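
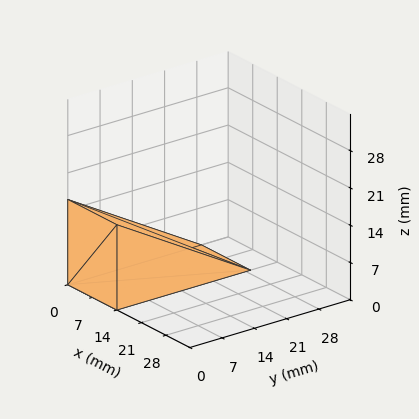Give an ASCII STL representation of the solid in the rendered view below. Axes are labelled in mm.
Reading the render: the shape is a wedge (ramp): 14 × 29 mm base, rising to 16 mm along the y=0 edge and sloping linearly to z=0 at y=29 (dimensions read to the nearest mm from the axis ticks). For the STL, each face is triangulated and given an outward normal.

solid part
  facet normal 0.0000 0.0000 -1.0000
    outer loop
      vertex 14.000 29.000 0.000
      vertex 14.000 0.000 0.000
      vertex 0.000 0.000 0.000
    endloop
  endfacet
  facet normal 0.0000 0.0000 -1.0000
    outer loop
      vertex 0.000 29.000 0.000
      vertex 14.000 29.000 0.000
      vertex 0.000 0.000 0.000
    endloop
  endfacet
  facet normal 0.0000 -1.0000 0.0000
    outer loop
      vertex 0.000 0.000 0.000
      vertex 14.000 0.000 0.000
      vertex 14.000 0.000 16.000
    endloop
  endfacet
  facet normal 0.0000 -1.0000 0.0000
    outer loop
      vertex 0.000 0.000 0.000
      vertex 14.000 0.000 16.000
      vertex 0.000 0.000 16.000
    endloop
  endfacet
  facet normal 0.0000 0.4831 0.8756
    outer loop
      vertex 0.000 0.000 16.000
      vertex 14.000 0.000 16.000
      vertex 14.000 29.000 0.000
    endloop
  endfacet
  facet normal 0.0000 0.4831 0.8756
    outer loop
      vertex 0.000 0.000 16.000
      vertex 14.000 29.000 0.000
      vertex 0.000 29.000 0.000
    endloop
  endfacet
  facet normal -1.0000 0.0000 0.0000
    outer loop
      vertex 0.000 0.000 16.000
      vertex 0.000 29.000 0.000
      vertex 0.000 0.000 0.000
    endloop
  endfacet
  facet normal 1.0000 0.0000 0.0000
    outer loop
      vertex 14.000 0.000 0.000
      vertex 14.000 29.000 0.000
      vertex 14.000 0.000 16.000
    endloop
  endfacet
endsolid part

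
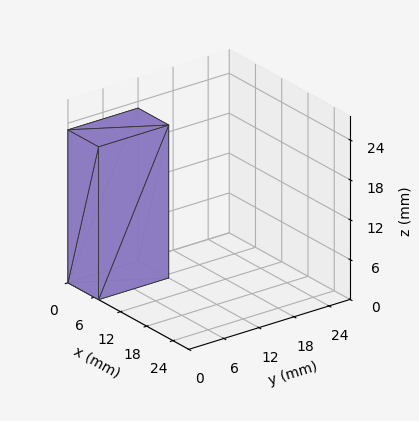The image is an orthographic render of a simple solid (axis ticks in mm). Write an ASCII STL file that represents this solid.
Reading the render: the shape is a rectangular box, roughly 7 × 12 mm footprint and 23 mm tall (dimensions read to the nearest mm from the axis ticks). For the STL, each face is triangulated and given an outward normal.

solid part
  facet normal 0.0000 0.0000 -1.0000
    outer loop
      vertex 7.000 12.000 0.000
      vertex 7.000 0.000 0.000
      vertex 0.000 0.000 0.000
    endloop
  endfacet
  facet normal 0.0000 0.0000 -1.0000
    outer loop
      vertex 0.000 12.000 0.000
      vertex 7.000 12.000 0.000
      vertex 0.000 0.000 0.000
    endloop
  endfacet
  facet normal 0.0000 0.0000 1.0000
    outer loop
      vertex 0.000 0.000 23.000
      vertex 7.000 0.000 23.000
      vertex 7.000 12.000 23.000
    endloop
  endfacet
  facet normal 0.0000 0.0000 1.0000
    outer loop
      vertex 0.000 0.000 23.000
      vertex 7.000 12.000 23.000
      vertex 0.000 12.000 23.000
    endloop
  endfacet
  facet normal 0.0000 -1.0000 0.0000
    outer loop
      vertex 0.000 0.000 0.000
      vertex 7.000 0.000 0.000
      vertex 7.000 0.000 23.000
    endloop
  endfacet
  facet normal 0.0000 -1.0000 0.0000
    outer loop
      vertex 0.000 0.000 0.000
      vertex 7.000 0.000 23.000
      vertex 0.000 0.000 23.000
    endloop
  endfacet
  facet normal 0.0000 1.0000 0.0000
    outer loop
      vertex 7.000 12.000 23.000
      vertex 7.000 12.000 0.000
      vertex 0.000 12.000 0.000
    endloop
  endfacet
  facet normal 0.0000 1.0000 0.0000
    outer loop
      vertex 0.000 12.000 23.000
      vertex 7.000 12.000 23.000
      vertex 0.000 12.000 0.000
    endloop
  endfacet
  facet normal -1.0000 0.0000 0.0000
    outer loop
      vertex 0.000 12.000 23.000
      vertex 0.000 12.000 0.000
      vertex 0.000 0.000 0.000
    endloop
  endfacet
  facet normal -1.0000 0.0000 0.0000
    outer loop
      vertex 0.000 0.000 23.000
      vertex 0.000 12.000 23.000
      vertex 0.000 0.000 0.000
    endloop
  endfacet
  facet normal 1.0000 0.0000 0.0000
    outer loop
      vertex 7.000 0.000 0.000
      vertex 7.000 12.000 0.000
      vertex 7.000 12.000 23.000
    endloop
  endfacet
  facet normal 1.0000 0.0000 0.0000
    outer loop
      vertex 7.000 0.000 0.000
      vertex 7.000 12.000 23.000
      vertex 7.000 0.000 23.000
    endloop
  endfacet
endsolid part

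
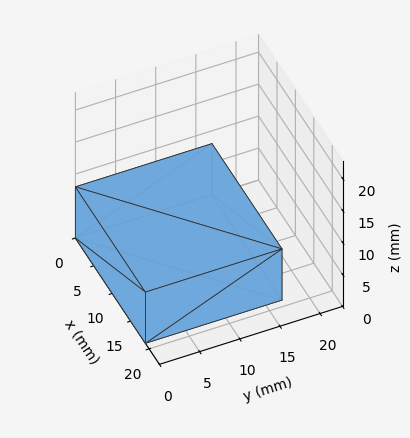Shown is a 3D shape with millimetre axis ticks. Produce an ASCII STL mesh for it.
Reading the render: the shape is a rectangular box, roughly 19 × 17 mm footprint and 8 mm tall (dimensions read to the nearest mm from the axis ticks). For the STL, each face is triangulated and given an outward normal.

solid part
  facet normal 0.0000 0.0000 -1.0000
    outer loop
      vertex 19.0 17.0 0.0
      vertex 19.0 0.0 0.0
      vertex 0.0 0.0 0.0
    endloop
  endfacet
  facet normal 0.0000 0.0000 -1.0000
    outer loop
      vertex 0.0 17.0 0.0
      vertex 19.0 17.0 0.0
      vertex 0.0 0.0 0.0
    endloop
  endfacet
  facet normal 0.0000 0.0000 1.0000
    outer loop
      vertex 0.0 0.0 8.0
      vertex 19.0 0.0 8.0
      vertex 19.0 17.0 8.0
    endloop
  endfacet
  facet normal 0.0000 0.0000 1.0000
    outer loop
      vertex 0.0 0.0 8.0
      vertex 19.0 17.0 8.0
      vertex 0.0 17.0 8.0
    endloop
  endfacet
  facet normal 0.0000 -1.0000 0.0000
    outer loop
      vertex 0.0 0.0 0.0
      vertex 19.0 0.0 0.0
      vertex 19.0 0.0 8.0
    endloop
  endfacet
  facet normal 0.0000 -1.0000 0.0000
    outer loop
      vertex 0.0 0.0 0.0
      vertex 19.0 0.0 8.0
      vertex 0.0 0.0 8.0
    endloop
  endfacet
  facet normal 0.0000 1.0000 0.0000
    outer loop
      vertex 19.0 17.0 8.0
      vertex 19.0 17.0 0.0
      vertex 0.0 17.0 0.0
    endloop
  endfacet
  facet normal 0.0000 1.0000 0.0000
    outer loop
      vertex 0.0 17.0 8.0
      vertex 19.0 17.0 8.0
      vertex 0.0 17.0 0.0
    endloop
  endfacet
  facet normal -1.0000 0.0000 0.0000
    outer loop
      vertex 0.0 17.0 8.0
      vertex 0.0 17.0 0.0
      vertex 0.0 0.0 0.0
    endloop
  endfacet
  facet normal -1.0000 0.0000 0.0000
    outer loop
      vertex 0.0 0.0 8.0
      vertex 0.0 17.0 8.0
      vertex 0.0 0.0 0.0
    endloop
  endfacet
  facet normal 1.0000 0.0000 0.0000
    outer loop
      vertex 19.0 0.0 0.0
      vertex 19.0 17.0 0.0
      vertex 19.0 17.0 8.0
    endloop
  endfacet
  facet normal 1.0000 0.0000 0.0000
    outer loop
      vertex 19.0 0.0 0.0
      vertex 19.0 17.0 8.0
      vertex 19.0 0.0 8.0
    endloop
  endfacet
endsolid part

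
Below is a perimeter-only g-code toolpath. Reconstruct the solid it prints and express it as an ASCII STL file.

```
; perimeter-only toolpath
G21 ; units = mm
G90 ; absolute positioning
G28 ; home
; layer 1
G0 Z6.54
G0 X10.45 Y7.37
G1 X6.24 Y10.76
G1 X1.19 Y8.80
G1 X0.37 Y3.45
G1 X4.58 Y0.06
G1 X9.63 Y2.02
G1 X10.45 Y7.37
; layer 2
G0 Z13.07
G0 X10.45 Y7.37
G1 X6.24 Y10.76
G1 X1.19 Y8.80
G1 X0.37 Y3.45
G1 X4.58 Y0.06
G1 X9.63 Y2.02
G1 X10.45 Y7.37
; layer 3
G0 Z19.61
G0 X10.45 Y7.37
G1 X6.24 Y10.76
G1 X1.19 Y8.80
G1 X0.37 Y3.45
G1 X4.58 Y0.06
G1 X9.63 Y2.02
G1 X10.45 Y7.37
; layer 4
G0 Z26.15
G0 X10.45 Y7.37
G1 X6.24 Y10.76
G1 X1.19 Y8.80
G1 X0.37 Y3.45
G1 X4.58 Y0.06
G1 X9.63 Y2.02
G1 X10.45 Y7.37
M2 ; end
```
solid part
  facet normal 0.0000 0.0000 -1.0000
    outer loop
      vertex 1.19 8.80 0.00
      vertex 6.24 10.76 0.00
      vertex 10.45 7.37 0.00
    endloop
  endfacet
  facet normal 0.0000 0.0000 -1.0000
    outer loop
      vertex 0.37 3.45 0.00
      vertex 1.19 8.80 0.00
      vertex 10.45 7.37 0.00
    endloop
  endfacet
  facet normal 0.0000 0.0000 -1.0000
    outer loop
      vertex 4.58 0.06 0.00
      vertex 0.37 3.45 0.00
      vertex 10.45 7.37 0.00
    endloop
  endfacet
  facet normal 0.0000 0.0000 -1.0000
    outer loop
      vertex 9.63 2.02 0.00
      vertex 4.58 0.06 0.00
      vertex 10.45 7.37 0.00
    endloop
  endfacet
  facet normal 0.0000 0.0000 1.0000
    outer loop
      vertex 10.45 7.37 26.15
      vertex 6.24 10.76 26.15
      vertex 1.19 8.80 26.15
    endloop
  endfacet
  facet normal 0.0000 0.0000 1.0000
    outer loop
      vertex 10.45 7.37 26.15
      vertex 1.19 8.80 26.15
      vertex 0.37 3.45 26.15
    endloop
  endfacet
  facet normal 0.0000 0.0000 1.0000
    outer loop
      vertex 10.45 7.37 26.15
      vertex 0.37 3.45 26.15
      vertex 4.58 0.06 26.15
    endloop
  endfacet
  facet normal 0.0000 0.0000 1.0000
    outer loop
      vertex 10.45 7.37 26.15
      vertex 4.58 0.06 26.15
      vertex 9.63 2.02 26.15
    endloop
  endfacet
  facet normal 0.6272 0.7789 0.0000
    outer loop
      vertex 10.45 7.37 0.00
      vertex 6.24 10.76 0.00
      vertex 6.24 10.76 26.15
    endloop
  endfacet
  facet normal 0.6272 0.7789 0.0000
    outer loop
      vertex 10.45 7.37 0.00
      vertex 6.24 10.76 26.15
      vertex 10.45 7.37 26.15
    endloop
  endfacet
  facet normal -0.3618 0.9322 0.0000
    outer loop
      vertex 6.24 10.76 0.00
      vertex 1.19 8.80 0.00
      vertex 1.19 8.80 26.15
    endloop
  endfacet
  facet normal -0.3618 0.9322 0.0000
    outer loop
      vertex 6.24 10.76 0.00
      vertex 1.19 8.80 26.15
      vertex 6.24 10.76 26.15
    endloop
  endfacet
  facet normal -0.9885 0.1515 0.0000
    outer loop
      vertex 1.19 8.80 0.00
      vertex 0.37 3.45 0.00
      vertex 0.37 3.45 26.15
    endloop
  endfacet
  facet normal -0.9885 0.1515 0.0000
    outer loop
      vertex 1.19 8.80 0.00
      vertex 0.37 3.45 26.15
      vertex 1.19 8.80 26.15
    endloop
  endfacet
  facet normal -0.6272 -0.7789 0.0000
    outer loop
      vertex 0.37 3.45 0.00
      vertex 4.58 0.06 0.00
      vertex 4.58 0.06 26.15
    endloop
  endfacet
  facet normal -0.6272 -0.7789 0.0000
    outer loop
      vertex 0.37 3.45 0.00
      vertex 4.58 0.06 26.15
      vertex 0.37 3.45 26.15
    endloop
  endfacet
  facet normal 0.3618 -0.9322 0.0000
    outer loop
      vertex 4.58 0.06 0.00
      vertex 9.63 2.02 0.00
      vertex 9.63 2.02 26.15
    endloop
  endfacet
  facet normal 0.3618 -0.9322 0.0000
    outer loop
      vertex 4.58 0.06 0.00
      vertex 9.63 2.02 26.15
      vertex 4.58 0.06 26.15
    endloop
  endfacet
  facet normal 0.9885 -0.1515 0.0000
    outer loop
      vertex 9.63 2.02 0.00
      vertex 10.45 7.37 0.00
      vertex 10.45 7.37 26.15
    endloop
  endfacet
  facet normal 0.9885 -0.1515 0.0000
    outer loop
      vertex 9.63 2.02 0.00
      vertex 10.45 7.37 26.15
      vertex 9.63 2.02 26.15
    endloop
  endfacet
endsolid part

The G0 Z moves step by Δz≈6.54 mm. Every layer's G1 loop is the same polygon, so the solid is a straight extrusion of it from z=0 to z≈26.1. Closing with flat bottom and top caps and triangulating gives 20 facets — a regular 6-sided prism (a cylinder approximated with 6 flat sides), circumscribed radius ≈ 5.41 mm, height ≈ 26.1 mm.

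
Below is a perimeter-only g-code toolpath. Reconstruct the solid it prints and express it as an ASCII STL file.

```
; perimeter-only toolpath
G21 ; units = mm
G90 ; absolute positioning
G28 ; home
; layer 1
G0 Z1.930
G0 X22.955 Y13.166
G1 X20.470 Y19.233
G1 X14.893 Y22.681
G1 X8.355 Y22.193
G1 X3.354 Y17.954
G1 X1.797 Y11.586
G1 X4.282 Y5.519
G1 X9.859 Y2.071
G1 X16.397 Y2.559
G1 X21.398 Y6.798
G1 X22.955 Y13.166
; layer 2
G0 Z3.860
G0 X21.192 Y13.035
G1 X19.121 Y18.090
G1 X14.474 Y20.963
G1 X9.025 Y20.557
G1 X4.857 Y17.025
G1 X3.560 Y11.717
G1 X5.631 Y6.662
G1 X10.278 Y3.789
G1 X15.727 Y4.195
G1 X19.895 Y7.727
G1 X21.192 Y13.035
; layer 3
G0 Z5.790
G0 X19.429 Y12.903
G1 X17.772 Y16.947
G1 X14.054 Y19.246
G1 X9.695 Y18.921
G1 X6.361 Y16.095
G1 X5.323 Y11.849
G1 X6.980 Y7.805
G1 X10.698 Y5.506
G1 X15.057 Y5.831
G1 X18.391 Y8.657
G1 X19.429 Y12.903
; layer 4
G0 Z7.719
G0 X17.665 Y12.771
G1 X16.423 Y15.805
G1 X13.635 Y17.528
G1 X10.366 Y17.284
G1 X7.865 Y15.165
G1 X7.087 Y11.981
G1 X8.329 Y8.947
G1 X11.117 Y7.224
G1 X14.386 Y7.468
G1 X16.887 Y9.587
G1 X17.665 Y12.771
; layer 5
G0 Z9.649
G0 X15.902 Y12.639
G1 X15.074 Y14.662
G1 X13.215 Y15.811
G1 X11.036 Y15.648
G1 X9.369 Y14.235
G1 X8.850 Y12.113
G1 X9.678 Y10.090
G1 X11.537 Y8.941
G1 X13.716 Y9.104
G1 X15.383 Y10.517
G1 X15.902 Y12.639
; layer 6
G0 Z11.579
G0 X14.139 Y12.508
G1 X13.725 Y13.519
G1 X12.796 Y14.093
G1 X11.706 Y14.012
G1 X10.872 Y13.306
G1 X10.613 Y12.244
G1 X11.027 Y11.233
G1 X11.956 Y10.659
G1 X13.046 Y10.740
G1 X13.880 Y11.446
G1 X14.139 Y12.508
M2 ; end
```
solid part
  facet normal 0.0000 0.0000 -1.0000
    outer loop
      vertex 15.313 24.398 0.000
      vertex 21.819 20.376 0.000
      vertex 24.718 13.298 0.000
    endloop
  endfacet
  facet normal 0.0000 0.0000 -1.0000
    outer loop
      vertex 7.685 23.829 0.000
      vertex 15.313 24.398 0.000
      vertex 24.718 13.298 0.000
    endloop
  endfacet
  facet normal 0.0000 0.0000 -1.0000
    outer loop
      vertex 1.850 18.884 0.000
      vertex 7.685 23.829 0.000
      vertex 24.718 13.298 0.000
    endloop
  endfacet
  facet normal 0.0000 0.0000 -1.0000
    outer loop
      vertex 0.034 11.454 0.000
      vertex 1.850 18.884 0.000
      vertex 24.718 13.298 0.000
    endloop
  endfacet
  facet normal 0.0000 0.0000 -1.0000
    outer loop
      vertex 2.933 4.376 0.000
      vertex 0.034 11.454 0.000
      vertex 24.718 13.298 0.000
    endloop
  endfacet
  facet normal 0.0000 0.0000 -1.0000
    outer loop
      vertex 9.439 0.354 0.000
      vertex 2.933 4.376 0.000
      vertex 24.718 13.298 0.000
    endloop
  endfacet
  facet normal 0.0000 0.0000 -1.0000
    outer loop
      vertex 17.067 0.923 0.000
      vertex 9.439 0.354 0.000
      vertex 24.718 13.298 0.000
    endloop
  endfacet
  facet normal 0.0000 0.0000 -1.0000
    outer loop
      vertex 22.902 5.868 0.000
      vertex 17.067 0.923 0.000
      vertex 24.718 13.298 0.000
    endloop
  endfacet
  facet normal 0.6977 0.2858 0.6569
    outer loop
      vertex 24.718 13.298 0.000
      vertex 21.819 20.376 0.000
      vertex 12.376 12.376 13.509
    endloop
  endfacet
  facet normal 0.3965 0.6413 0.6569
    outer loop
      vertex 21.819 20.376 0.000
      vertex 15.313 24.398 0.000
      vertex 12.376 12.376 13.509
    endloop
  endfacet
  facet normal -0.0561 0.7519 0.6569
    outer loop
      vertex 15.313 24.398 0.000
      vertex 7.685 23.829 0.000
      vertex 12.376 12.376 13.509
    endloop
  endfacet
  facet normal -0.4875 0.5752 0.6569
    outer loop
      vertex 7.685 23.829 0.000
      vertex 1.850 18.884 0.000
      vertex 12.376 12.376 13.509
    endloop
  endfacet
  facet normal -0.7324 0.1790 0.6569
    outer loop
      vertex 1.850 18.884 0.000
      vertex 0.034 11.454 0.000
      vertex 12.376 12.376 13.509
    endloop
  endfacet
  facet normal -0.6977 -0.2858 0.6569
    outer loop
      vertex 0.034 11.454 0.000
      vertex 2.933 4.376 0.000
      vertex 12.376 12.376 13.509
    endloop
  endfacet
  facet normal -0.3965 -0.6413 0.6569
    outer loop
      vertex 2.933 4.376 0.000
      vertex 9.439 0.354 0.000
      vertex 12.376 12.376 13.509
    endloop
  endfacet
  facet normal 0.0561 -0.7519 0.6569
    outer loop
      vertex 9.439 0.354 0.000
      vertex 17.067 0.923 0.000
      vertex 12.376 12.376 13.509
    endloop
  endfacet
  facet normal 0.4875 -0.5752 0.6569
    outer loop
      vertex 17.067 0.923 0.000
      vertex 22.902 5.868 0.000
      vertex 12.376 12.376 13.509
    endloop
  endfacet
  facet normal 0.7324 -0.1790 0.6569
    outer loop
      vertex 22.902 5.868 0.000
      vertex 24.718 13.298 0.000
      vertex 12.376 12.376 13.509
    endloop
  endfacet
endsolid part

The G0 Z moves step by Δz≈1.930 mm. The G1 loops shrink linearly with z, so the solid tapers from its base footprint up to z≈13.5. Closing with a flat bottom cap and the tapered top and triangulating gives 18 facets — a regular 10-sided pyramid, base circumscribed radius ≈ 12.4 mm, apex at z ≈ 13.5 mm.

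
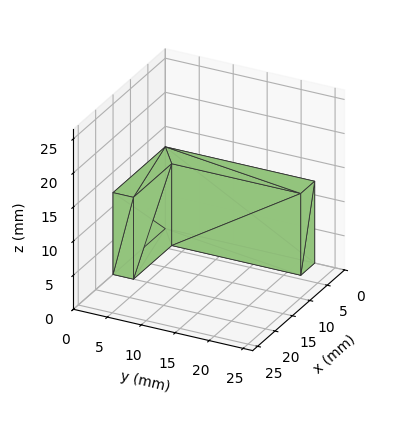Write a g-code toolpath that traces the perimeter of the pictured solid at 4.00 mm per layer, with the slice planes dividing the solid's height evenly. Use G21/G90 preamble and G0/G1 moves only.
Reading the render: the shape is an L-shaped prism: outer 15 × 22 mm, arm thicknesses ≈ 3 mm (horizontal) and 4 mm (vertical), extruded 12 mm in z (dimensions read to the nearest mm from the axis ticks). For the g-code, the solid's height is divided into equal slices at the stated Δz and each level perimeter traced with G1 moves after a G0 lift.

; perimeter-only toolpath
G21 ; units = mm
G90 ; absolute positioning
G28 ; home
; layer 1
G0 Z4.00
G0 X0.00 Y0.00
G1 X15.00 Y0.00
G1 X15.00 Y3.00
G1 X4.00 Y3.00
G1 X4.00 Y22.00
G1 X0.00 Y22.00
G1 X0.00 Y0.00
; layer 2
G0 Z8.00
G0 X0.00 Y0.00
G1 X15.00 Y0.00
G1 X15.00 Y3.00
G1 X4.00 Y3.00
G1 X4.00 Y22.00
G1 X0.00 Y22.00
G1 X0.00 Y0.00
; layer 3
G0 Z12.00
G0 X0.00 Y0.00
G1 X15.00 Y0.00
G1 X15.00 Y3.00
G1 X4.00 Y3.00
G1 X4.00 Y22.00
G1 X0.00 Y22.00
G1 X0.00 Y0.00
M2 ; end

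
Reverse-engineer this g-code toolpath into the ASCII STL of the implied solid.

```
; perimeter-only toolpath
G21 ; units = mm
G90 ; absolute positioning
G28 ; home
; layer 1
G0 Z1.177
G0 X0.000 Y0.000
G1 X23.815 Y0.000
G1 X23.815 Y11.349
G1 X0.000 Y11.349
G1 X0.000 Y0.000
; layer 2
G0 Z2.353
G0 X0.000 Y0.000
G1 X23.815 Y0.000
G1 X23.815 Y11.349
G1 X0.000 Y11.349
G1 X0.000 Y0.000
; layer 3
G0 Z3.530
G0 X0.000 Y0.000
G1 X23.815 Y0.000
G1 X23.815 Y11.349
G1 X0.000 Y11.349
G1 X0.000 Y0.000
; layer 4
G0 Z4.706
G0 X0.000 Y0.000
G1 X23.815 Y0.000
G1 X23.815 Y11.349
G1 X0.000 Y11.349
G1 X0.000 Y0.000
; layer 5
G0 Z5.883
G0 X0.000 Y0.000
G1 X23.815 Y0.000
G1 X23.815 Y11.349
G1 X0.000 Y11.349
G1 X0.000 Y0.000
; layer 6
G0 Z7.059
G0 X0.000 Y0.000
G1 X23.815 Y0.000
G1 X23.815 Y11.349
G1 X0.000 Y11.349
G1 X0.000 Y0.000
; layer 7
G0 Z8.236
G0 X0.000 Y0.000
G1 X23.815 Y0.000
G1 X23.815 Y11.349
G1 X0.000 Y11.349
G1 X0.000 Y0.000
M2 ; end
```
solid part
  facet normal 0.0000 0.0000 -1.0000
    outer loop
      vertex 23.815 11.349 0.000
      vertex 23.815 0.000 0.000
      vertex 0.000 0.000 0.000
    endloop
  endfacet
  facet normal 0.0000 0.0000 -1.0000
    outer loop
      vertex 0.000 11.349 0.000
      vertex 23.815 11.349 0.000
      vertex 0.000 0.000 0.000
    endloop
  endfacet
  facet normal 0.0000 0.0000 1.0000
    outer loop
      vertex 0.000 0.000 8.236
      vertex 23.815 0.000 8.236
      vertex 23.815 11.349 8.236
    endloop
  endfacet
  facet normal 0.0000 0.0000 1.0000
    outer loop
      vertex 0.000 0.000 8.236
      vertex 23.815 11.349 8.236
      vertex 0.000 11.349 8.236
    endloop
  endfacet
  facet normal 0.0000 -1.0000 0.0000
    outer loop
      vertex 0.000 0.000 0.000
      vertex 23.815 0.000 0.000
      vertex 23.815 0.000 8.236
    endloop
  endfacet
  facet normal 0.0000 -1.0000 0.0000
    outer loop
      vertex 0.000 0.000 0.000
      vertex 23.815 0.000 8.236
      vertex 0.000 0.000 8.236
    endloop
  endfacet
  facet normal 0.0000 1.0000 0.0000
    outer loop
      vertex 23.815 11.349 8.236
      vertex 23.815 11.349 0.000
      vertex 0.000 11.349 0.000
    endloop
  endfacet
  facet normal 0.0000 1.0000 0.0000
    outer loop
      vertex 0.000 11.349 8.236
      vertex 23.815 11.349 8.236
      vertex 0.000 11.349 0.000
    endloop
  endfacet
  facet normal -1.0000 0.0000 0.0000
    outer loop
      vertex 0.000 11.349 8.236
      vertex 0.000 11.349 0.000
      vertex 0.000 0.000 0.000
    endloop
  endfacet
  facet normal -1.0000 0.0000 0.0000
    outer loop
      vertex 0.000 0.000 8.236
      vertex 0.000 11.349 8.236
      vertex 0.000 0.000 0.000
    endloop
  endfacet
  facet normal 1.0000 0.0000 0.0000
    outer loop
      vertex 23.815 0.000 0.000
      vertex 23.815 11.349 0.000
      vertex 23.815 11.349 8.236
    endloop
  endfacet
  facet normal 1.0000 0.0000 0.0000
    outer loop
      vertex 23.815 0.000 0.000
      vertex 23.815 11.349 8.236
      vertex 23.815 0.000 8.236
    endloop
  endfacet
endsolid part

The G0 Z moves step by Δz≈1.177 mm. Every layer's G1 loop is the same polygon, so the solid is a straight extrusion of it from z=0 to z≈8.24. Closing with flat bottom and top caps and triangulating gives 12 facets — a rectangular box, roughly 23.8 × 11.3 mm footprint and 8.24 mm tall.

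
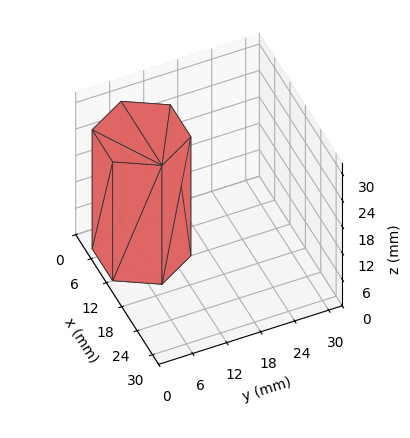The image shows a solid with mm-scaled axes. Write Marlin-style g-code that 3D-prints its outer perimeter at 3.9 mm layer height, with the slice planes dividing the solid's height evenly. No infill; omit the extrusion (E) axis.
Reading the render: the shape is a regular 6-sided prism (a cylinder approximated with 6 flat sides), circumscribed radius ≈ 8 mm, height ≈ 27 mm (dimensions read to the nearest mm from the axis ticks). For the g-code, the solid's height is divided into equal slices at the stated Δz and each level perimeter traced with G1 moves after a G0 lift.

; perimeter-only toolpath
G21 ; units = mm
G90 ; absolute positioning
G28 ; home
; layer 1
G0 Z3.9
G0 X16.0 Y8.0
G1 X12.0 Y14.9
G1 X4.0 Y14.9
G1 X0.0 Y8.0
G1 X4.0 Y1.1
G1 X12.0 Y1.1
G1 X16.0 Y8.0
; layer 2
G0 Z7.7
G0 X16.0 Y8.0
G1 X12.0 Y14.9
G1 X4.0 Y14.9
G1 X0.0 Y8.0
G1 X4.0 Y1.1
G1 X12.0 Y1.1
G1 X16.0 Y8.0
; layer 3
G0 Z11.6
G0 X16.0 Y8.0
G1 X12.0 Y14.9
G1 X4.0 Y14.9
G1 X0.0 Y8.0
G1 X4.0 Y1.1
G1 X12.0 Y1.1
G1 X16.0 Y8.0
; layer 4
G0 Z15.4
G0 X16.0 Y8.0
G1 X12.0 Y14.9
G1 X4.0 Y14.9
G1 X0.0 Y8.0
G1 X4.0 Y1.1
G1 X12.0 Y1.1
G1 X16.0 Y8.0
; layer 5
G0 Z19.3
G0 X16.0 Y8.0
G1 X12.0 Y14.9
G1 X4.0 Y14.9
G1 X0.0 Y8.0
G1 X4.0 Y1.1
G1 X12.0 Y1.1
G1 X16.0 Y8.0
; layer 6
G0 Z23.1
G0 X16.0 Y8.0
G1 X12.0 Y14.9
G1 X4.0 Y14.9
G1 X0.0 Y8.0
G1 X4.0 Y1.1
G1 X12.0 Y1.1
G1 X16.0 Y8.0
; layer 7
G0 Z27.0
G0 X16.0 Y8.0
G1 X12.0 Y14.9
G1 X4.0 Y14.9
G1 X0.0 Y8.0
G1 X4.0 Y1.1
G1 X12.0 Y1.1
G1 X16.0 Y8.0
M2 ; end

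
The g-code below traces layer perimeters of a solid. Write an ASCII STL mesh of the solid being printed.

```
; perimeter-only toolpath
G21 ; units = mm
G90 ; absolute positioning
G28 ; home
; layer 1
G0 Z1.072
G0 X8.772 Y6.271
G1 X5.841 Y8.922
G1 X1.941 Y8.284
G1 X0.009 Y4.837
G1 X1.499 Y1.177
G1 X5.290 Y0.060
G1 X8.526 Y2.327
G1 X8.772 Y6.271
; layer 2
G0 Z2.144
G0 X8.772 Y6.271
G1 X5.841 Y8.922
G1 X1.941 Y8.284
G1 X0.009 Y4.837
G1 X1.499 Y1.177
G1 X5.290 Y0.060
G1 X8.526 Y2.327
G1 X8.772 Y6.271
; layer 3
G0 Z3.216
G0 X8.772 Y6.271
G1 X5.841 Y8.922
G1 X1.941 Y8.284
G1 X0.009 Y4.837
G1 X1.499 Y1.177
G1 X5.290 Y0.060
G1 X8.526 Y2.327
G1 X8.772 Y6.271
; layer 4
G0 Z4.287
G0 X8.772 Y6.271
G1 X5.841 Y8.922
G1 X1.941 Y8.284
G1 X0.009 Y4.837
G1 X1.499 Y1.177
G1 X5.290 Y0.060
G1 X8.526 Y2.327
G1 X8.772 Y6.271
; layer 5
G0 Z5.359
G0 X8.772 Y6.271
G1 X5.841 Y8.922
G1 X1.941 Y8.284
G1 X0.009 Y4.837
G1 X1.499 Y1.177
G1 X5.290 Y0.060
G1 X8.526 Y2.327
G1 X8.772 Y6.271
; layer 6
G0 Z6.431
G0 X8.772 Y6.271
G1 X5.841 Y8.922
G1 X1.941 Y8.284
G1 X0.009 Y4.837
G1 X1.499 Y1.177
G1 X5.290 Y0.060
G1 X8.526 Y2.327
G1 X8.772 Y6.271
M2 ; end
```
solid part
  facet normal 0.0000 0.0000 -1.0000
    outer loop
      vertex 1.941 8.284 0.000
      vertex 5.841 8.922 0.000
      vertex 8.772 6.271 0.000
    endloop
  endfacet
  facet normal 0.0000 0.0000 -1.0000
    outer loop
      vertex 0.009 4.837 0.000
      vertex 1.941 8.284 0.000
      vertex 8.772 6.271 0.000
    endloop
  endfacet
  facet normal 0.0000 0.0000 -1.0000
    outer loop
      vertex 1.499 1.177 0.000
      vertex 0.009 4.837 0.000
      vertex 8.772 6.271 0.000
    endloop
  endfacet
  facet normal 0.0000 0.0000 -1.0000
    outer loop
      vertex 5.290 0.060 0.000
      vertex 1.499 1.177 0.000
      vertex 8.772 6.271 0.000
    endloop
  endfacet
  facet normal 0.0000 0.0000 -1.0000
    outer loop
      vertex 8.526 2.327 0.000
      vertex 5.290 0.060 0.000
      vertex 8.772 6.271 0.000
    endloop
  endfacet
  facet normal 0.0000 0.0000 1.0000
    outer loop
      vertex 8.772 6.271 6.431
      vertex 5.841 8.922 6.431
      vertex 1.941 8.284 6.431
    endloop
  endfacet
  facet normal 0.0000 0.0000 1.0000
    outer loop
      vertex 8.772 6.271 6.431
      vertex 1.941 8.284 6.431
      vertex 0.009 4.837 6.431
    endloop
  endfacet
  facet normal 0.0000 0.0000 1.0000
    outer loop
      vertex 8.772 6.271 6.431
      vertex 0.009 4.837 6.431
      vertex 1.499 1.177 6.431
    endloop
  endfacet
  facet normal 0.0000 0.0000 1.0000
    outer loop
      vertex 8.772 6.271 6.431
      vertex 1.499 1.177 6.431
      vertex 5.290 0.060 6.431
    endloop
  endfacet
  facet normal 0.0000 0.0000 1.0000
    outer loop
      vertex 8.772 6.271 6.431
      vertex 5.290 0.060 6.431
      vertex 8.526 2.327 6.431
    endloop
  endfacet
  facet normal 0.6708 0.7416 0.0000
    outer loop
      vertex 8.772 6.271 0.000
      vertex 5.841 8.922 0.000
      vertex 5.841 8.922 6.431
    endloop
  endfacet
  facet normal 0.6708 0.7416 0.0000
    outer loop
      vertex 8.772 6.271 0.000
      vertex 5.841 8.922 6.431
      vertex 8.772 6.271 6.431
    endloop
  endfacet
  facet normal -0.1614 0.9869 0.0000
    outer loop
      vertex 5.841 8.922 0.000
      vertex 1.941 8.284 0.000
      vertex 1.941 8.284 6.431
    endloop
  endfacet
  facet normal -0.1614 0.9869 0.0000
    outer loop
      vertex 5.841 8.922 0.000
      vertex 1.941 8.284 6.431
      vertex 5.841 8.922 6.431
    endloop
  endfacet
  facet normal -0.8723 0.4889 0.0000
    outer loop
      vertex 1.941 8.284 0.000
      vertex 0.009 4.837 0.000
      vertex 0.009 4.837 6.431
    endloop
  endfacet
  facet normal -0.8723 0.4889 0.0000
    outer loop
      vertex 1.941 8.284 0.000
      vertex 0.009 4.837 6.431
      vertex 1.941 8.284 6.431
    endloop
  endfacet
  facet normal -0.9262 -0.3771 0.0000
    outer loop
      vertex 0.009 4.837 0.000
      vertex 1.499 1.177 0.000
      vertex 1.499 1.177 6.431
    endloop
  endfacet
  facet normal -0.9262 -0.3771 0.0000
    outer loop
      vertex 0.009 4.837 0.000
      vertex 1.499 1.177 6.431
      vertex 0.009 4.837 6.431
    endloop
  endfacet
  facet normal -0.2826 -0.9592 0.0000
    outer loop
      vertex 1.499 1.177 0.000
      vertex 5.290 0.060 0.000
      vertex 5.290 0.060 6.431
    endloop
  endfacet
  facet normal -0.2826 -0.9592 0.0000
    outer loop
      vertex 1.499 1.177 0.000
      vertex 5.290 0.060 6.431
      vertex 1.499 1.177 6.431
    endloop
  endfacet
  facet normal 0.5738 -0.8190 0.0000
    outer loop
      vertex 5.290 0.060 0.000
      vertex 8.526 2.327 0.000
      vertex 8.526 2.327 6.431
    endloop
  endfacet
  facet normal 0.5738 -0.8190 0.0000
    outer loop
      vertex 5.290 0.060 0.000
      vertex 8.526 2.327 6.431
      vertex 5.290 0.060 6.431
    endloop
  endfacet
  facet normal 0.9981 -0.0623 0.0000
    outer loop
      vertex 8.526 2.327 0.000
      vertex 8.772 6.271 0.000
      vertex 8.772 6.271 6.431
    endloop
  endfacet
  facet normal 0.9981 -0.0623 0.0000
    outer loop
      vertex 8.526 2.327 0.000
      vertex 8.772 6.271 6.431
      vertex 8.526 2.327 6.431
    endloop
  endfacet
endsolid part

The G0 Z moves step by Δz≈1.072 mm. Every layer's G1 loop is the same polygon, so the solid is a straight extrusion of it from z=0 to z≈6.43. Closing with flat bottom and top caps and triangulating gives 24 facets — a regular 7-sided prism (a cylinder approximated with 7 flat sides), circumscribed radius ≈ 4.55 mm, height ≈ 6.43 mm.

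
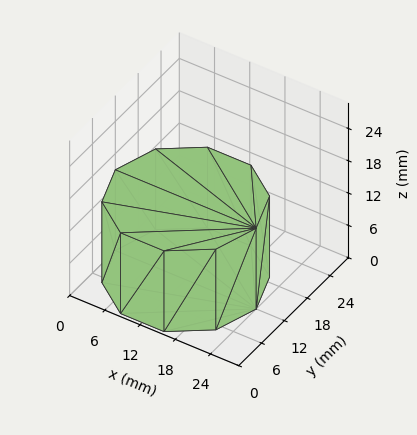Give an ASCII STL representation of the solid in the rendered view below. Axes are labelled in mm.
Reading the render: the shape is a regular 10-sided prism (a cylinder approximated with 10 flat sides), circumscribed radius ≈ 12 mm, height ≈ 15 mm (dimensions read to the nearest mm from the axis ticks). For the STL, each face is triangulated and given an outward normal.

solid part
  facet normal 0.0000 0.0000 -1.0000
    outer loop
      vertex 15.708 23.413 0.000
      vertex 21.708 19.053 0.000
      vertex 24.000 12.000 0.000
    endloop
  endfacet
  facet normal 0.0000 0.0000 -1.0000
    outer loop
      vertex 8.292 23.413 0.000
      vertex 15.708 23.413 0.000
      vertex 24.000 12.000 0.000
    endloop
  endfacet
  facet normal 0.0000 0.0000 -1.0000
    outer loop
      vertex 2.292 19.053 0.000
      vertex 8.292 23.413 0.000
      vertex 24.000 12.000 0.000
    endloop
  endfacet
  facet normal 0.0000 0.0000 -1.0000
    outer loop
      vertex 0.000 12.000 0.000
      vertex 2.292 19.053 0.000
      vertex 24.000 12.000 0.000
    endloop
  endfacet
  facet normal 0.0000 0.0000 -1.0000
    outer loop
      vertex 2.292 4.947 0.000
      vertex 0.000 12.000 0.000
      vertex 24.000 12.000 0.000
    endloop
  endfacet
  facet normal 0.0000 0.0000 -1.0000
    outer loop
      vertex 8.292 0.587 0.000
      vertex 2.292 4.947 0.000
      vertex 24.000 12.000 0.000
    endloop
  endfacet
  facet normal 0.0000 0.0000 -1.0000
    outer loop
      vertex 15.708 0.587 0.000
      vertex 8.292 0.587 0.000
      vertex 24.000 12.000 0.000
    endloop
  endfacet
  facet normal 0.0000 0.0000 -1.0000
    outer loop
      vertex 21.708 4.947 0.000
      vertex 15.708 0.587 0.000
      vertex 24.000 12.000 0.000
    endloop
  endfacet
  facet normal 0.0000 0.0000 1.0000
    outer loop
      vertex 24.000 12.000 15.000
      vertex 21.708 19.053 15.000
      vertex 15.708 23.413 15.000
    endloop
  endfacet
  facet normal 0.0000 0.0000 1.0000
    outer loop
      vertex 24.000 12.000 15.000
      vertex 15.708 23.413 15.000
      vertex 8.292 23.413 15.000
    endloop
  endfacet
  facet normal 0.0000 0.0000 1.0000
    outer loop
      vertex 24.000 12.000 15.000
      vertex 8.292 23.413 15.000
      vertex 2.292 19.053 15.000
    endloop
  endfacet
  facet normal 0.0000 0.0000 1.0000
    outer loop
      vertex 24.000 12.000 15.000
      vertex 2.292 19.053 15.000
      vertex 0.000 12.000 15.000
    endloop
  endfacet
  facet normal 0.0000 0.0000 1.0000
    outer loop
      vertex 24.000 12.000 15.000
      vertex 0.000 12.000 15.000
      vertex 2.292 4.947 15.000
    endloop
  endfacet
  facet normal 0.0000 0.0000 1.0000
    outer loop
      vertex 24.000 12.000 15.000
      vertex 2.292 4.947 15.000
      vertex 8.292 0.587 15.000
    endloop
  endfacet
  facet normal 0.0000 0.0000 1.0000
    outer loop
      vertex 24.000 12.000 15.000
      vertex 8.292 0.587 15.000
      vertex 15.708 0.587 15.000
    endloop
  endfacet
  facet normal 0.0000 0.0000 1.0000
    outer loop
      vertex 24.000 12.000 15.000
      vertex 15.708 0.587 15.000
      vertex 21.708 4.947 15.000
    endloop
  endfacet
  facet normal 0.9510 0.3091 0.0000
    outer loop
      vertex 24.000 12.000 0.000
      vertex 21.708 19.053 0.000
      vertex 21.708 19.053 15.000
    endloop
  endfacet
  facet normal 0.9510 0.3091 0.0000
    outer loop
      vertex 24.000 12.000 0.000
      vertex 21.708 19.053 15.000
      vertex 24.000 12.000 15.000
    endloop
  endfacet
  facet normal 0.5879 0.8090 0.0000
    outer loop
      vertex 21.708 19.053 0.000
      vertex 15.708 23.413 0.000
      vertex 15.708 23.413 15.000
    endloop
  endfacet
  facet normal 0.5879 0.8090 0.0000
    outer loop
      vertex 21.708 19.053 0.000
      vertex 15.708 23.413 15.000
      vertex 21.708 19.053 15.000
    endloop
  endfacet
  facet normal 0.0000 1.0000 0.0000
    outer loop
      vertex 15.708 23.413 0.000
      vertex 8.292 23.413 0.000
      vertex 8.292 23.413 15.000
    endloop
  endfacet
  facet normal 0.0000 1.0000 0.0000
    outer loop
      vertex 15.708 23.413 0.000
      vertex 8.292 23.413 15.000
      vertex 15.708 23.413 15.000
    endloop
  endfacet
  facet normal -0.5879 0.8090 0.0000
    outer loop
      vertex 8.292 23.413 0.000
      vertex 2.292 19.053 0.000
      vertex 2.292 19.053 15.000
    endloop
  endfacet
  facet normal -0.5879 0.8090 0.0000
    outer loop
      vertex 8.292 23.413 0.000
      vertex 2.292 19.053 15.000
      vertex 8.292 23.413 15.000
    endloop
  endfacet
  facet normal -0.9510 0.3091 0.0000
    outer loop
      vertex 2.292 19.053 0.000
      vertex 0.000 12.000 0.000
      vertex 0.000 12.000 15.000
    endloop
  endfacet
  facet normal -0.9510 0.3091 0.0000
    outer loop
      vertex 2.292 19.053 0.000
      vertex 0.000 12.000 15.000
      vertex 2.292 19.053 15.000
    endloop
  endfacet
  facet normal -0.9510 -0.3091 0.0000
    outer loop
      vertex 0.000 12.000 0.000
      vertex 2.292 4.947 0.000
      vertex 2.292 4.947 15.000
    endloop
  endfacet
  facet normal -0.9510 -0.3091 0.0000
    outer loop
      vertex 0.000 12.000 0.000
      vertex 2.292 4.947 15.000
      vertex 0.000 12.000 15.000
    endloop
  endfacet
  facet normal -0.5879 -0.8090 0.0000
    outer loop
      vertex 2.292 4.947 0.000
      vertex 8.292 0.587 0.000
      vertex 8.292 0.587 15.000
    endloop
  endfacet
  facet normal -0.5879 -0.8090 0.0000
    outer loop
      vertex 2.292 4.947 0.000
      vertex 8.292 0.587 15.000
      vertex 2.292 4.947 15.000
    endloop
  endfacet
  facet normal 0.0000 -1.0000 0.0000
    outer loop
      vertex 8.292 0.587 0.000
      vertex 15.708 0.587 0.000
      vertex 15.708 0.587 15.000
    endloop
  endfacet
  facet normal 0.0000 -1.0000 0.0000
    outer loop
      vertex 8.292 0.587 0.000
      vertex 15.708 0.587 15.000
      vertex 8.292 0.587 15.000
    endloop
  endfacet
  facet normal 0.5879 -0.8090 0.0000
    outer loop
      vertex 15.708 0.587 0.000
      vertex 21.708 4.947 0.000
      vertex 21.708 4.947 15.000
    endloop
  endfacet
  facet normal 0.5879 -0.8090 0.0000
    outer loop
      vertex 15.708 0.587 0.000
      vertex 21.708 4.947 15.000
      vertex 15.708 0.587 15.000
    endloop
  endfacet
  facet normal 0.9510 -0.3091 0.0000
    outer loop
      vertex 21.708 4.947 0.000
      vertex 24.000 12.000 0.000
      vertex 24.000 12.000 15.000
    endloop
  endfacet
  facet normal 0.9510 -0.3091 0.0000
    outer loop
      vertex 21.708 4.947 0.000
      vertex 24.000 12.000 15.000
      vertex 21.708 4.947 15.000
    endloop
  endfacet
endsolid part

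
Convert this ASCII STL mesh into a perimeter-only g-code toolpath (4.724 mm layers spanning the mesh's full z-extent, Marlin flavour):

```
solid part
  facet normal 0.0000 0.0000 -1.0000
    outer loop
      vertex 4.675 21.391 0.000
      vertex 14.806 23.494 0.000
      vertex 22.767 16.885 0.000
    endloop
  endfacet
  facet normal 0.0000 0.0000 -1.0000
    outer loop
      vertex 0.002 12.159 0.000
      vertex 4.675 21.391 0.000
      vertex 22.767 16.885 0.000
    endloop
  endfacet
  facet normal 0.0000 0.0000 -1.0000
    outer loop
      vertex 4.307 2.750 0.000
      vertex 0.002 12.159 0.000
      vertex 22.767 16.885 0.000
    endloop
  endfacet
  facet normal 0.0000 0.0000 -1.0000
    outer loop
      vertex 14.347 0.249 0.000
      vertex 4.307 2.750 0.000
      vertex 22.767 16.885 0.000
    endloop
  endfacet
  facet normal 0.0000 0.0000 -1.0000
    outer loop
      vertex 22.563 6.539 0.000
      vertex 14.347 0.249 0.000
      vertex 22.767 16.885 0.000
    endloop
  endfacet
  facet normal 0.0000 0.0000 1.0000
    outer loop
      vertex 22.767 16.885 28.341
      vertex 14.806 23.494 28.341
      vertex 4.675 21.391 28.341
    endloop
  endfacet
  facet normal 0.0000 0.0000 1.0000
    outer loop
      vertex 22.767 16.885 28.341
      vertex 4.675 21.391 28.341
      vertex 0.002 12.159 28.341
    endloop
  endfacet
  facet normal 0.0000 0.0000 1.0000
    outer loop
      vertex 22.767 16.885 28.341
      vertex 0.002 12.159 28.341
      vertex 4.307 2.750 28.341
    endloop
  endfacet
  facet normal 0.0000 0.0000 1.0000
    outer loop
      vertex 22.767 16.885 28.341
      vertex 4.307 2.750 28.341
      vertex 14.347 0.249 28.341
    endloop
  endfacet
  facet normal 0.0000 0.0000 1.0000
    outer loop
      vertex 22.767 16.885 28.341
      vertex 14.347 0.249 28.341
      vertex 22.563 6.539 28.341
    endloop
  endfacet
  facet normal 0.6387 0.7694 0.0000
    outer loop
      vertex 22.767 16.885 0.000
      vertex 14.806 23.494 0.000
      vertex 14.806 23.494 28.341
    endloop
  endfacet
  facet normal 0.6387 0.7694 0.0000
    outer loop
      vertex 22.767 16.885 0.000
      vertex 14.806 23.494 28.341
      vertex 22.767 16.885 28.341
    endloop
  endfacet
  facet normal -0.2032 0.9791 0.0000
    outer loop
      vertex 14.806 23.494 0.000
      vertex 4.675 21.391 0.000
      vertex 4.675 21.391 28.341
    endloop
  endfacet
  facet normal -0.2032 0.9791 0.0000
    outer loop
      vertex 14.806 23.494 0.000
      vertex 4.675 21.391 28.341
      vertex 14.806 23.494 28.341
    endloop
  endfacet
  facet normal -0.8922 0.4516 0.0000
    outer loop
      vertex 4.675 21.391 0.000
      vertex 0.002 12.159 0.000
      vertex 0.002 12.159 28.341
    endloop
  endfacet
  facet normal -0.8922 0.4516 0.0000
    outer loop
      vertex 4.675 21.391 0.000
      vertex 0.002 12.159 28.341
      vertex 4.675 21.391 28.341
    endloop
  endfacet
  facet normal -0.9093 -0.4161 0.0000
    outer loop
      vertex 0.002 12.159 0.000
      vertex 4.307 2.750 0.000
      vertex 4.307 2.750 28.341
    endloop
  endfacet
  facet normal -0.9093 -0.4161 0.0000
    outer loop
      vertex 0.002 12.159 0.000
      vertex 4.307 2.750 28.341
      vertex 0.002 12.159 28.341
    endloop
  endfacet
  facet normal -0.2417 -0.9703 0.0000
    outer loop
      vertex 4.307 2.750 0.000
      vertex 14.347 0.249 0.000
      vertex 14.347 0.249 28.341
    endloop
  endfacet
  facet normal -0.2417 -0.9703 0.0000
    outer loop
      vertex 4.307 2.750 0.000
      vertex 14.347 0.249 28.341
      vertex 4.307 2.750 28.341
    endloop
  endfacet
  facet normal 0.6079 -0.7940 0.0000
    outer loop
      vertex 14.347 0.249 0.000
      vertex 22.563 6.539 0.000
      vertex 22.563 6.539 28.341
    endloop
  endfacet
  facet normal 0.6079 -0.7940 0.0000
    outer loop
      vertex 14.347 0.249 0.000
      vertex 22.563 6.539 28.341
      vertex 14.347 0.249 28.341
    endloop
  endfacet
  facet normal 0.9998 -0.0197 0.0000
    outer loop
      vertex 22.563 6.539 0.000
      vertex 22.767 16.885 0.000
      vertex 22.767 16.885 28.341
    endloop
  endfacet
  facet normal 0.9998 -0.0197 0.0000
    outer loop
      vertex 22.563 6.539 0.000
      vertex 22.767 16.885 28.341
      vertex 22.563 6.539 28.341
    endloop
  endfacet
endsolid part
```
; perimeter-only toolpath
G21 ; units = mm
G90 ; absolute positioning
G28 ; home
; layer 1
G0 Z4.724
G0 X22.767 Y16.885
G1 X14.806 Y23.494
G1 X4.675 Y21.391
G1 X0.002 Y12.159
G1 X4.307 Y2.750
G1 X14.347 Y0.249
G1 X22.563 Y6.539
G1 X22.767 Y16.885
; layer 2
G0 Z9.447
G0 X22.767 Y16.885
G1 X14.806 Y23.494
G1 X4.675 Y21.391
G1 X0.002 Y12.159
G1 X4.307 Y2.750
G1 X14.347 Y0.249
G1 X22.563 Y6.539
G1 X22.767 Y16.885
; layer 3
G0 Z14.171
G0 X22.767 Y16.885
G1 X14.806 Y23.494
G1 X4.675 Y21.391
G1 X0.002 Y12.159
G1 X4.307 Y2.750
G1 X14.347 Y0.249
G1 X22.563 Y6.539
G1 X22.767 Y16.885
; layer 4
G0 Z18.894
G0 X22.767 Y16.885
G1 X14.806 Y23.494
G1 X4.675 Y21.391
G1 X0.002 Y12.159
G1 X4.307 Y2.750
G1 X14.347 Y0.249
G1 X22.563 Y6.539
G1 X22.767 Y16.885
; layer 5
G0 Z23.618
G0 X22.767 Y16.885
G1 X14.806 Y23.494
G1 X4.675 Y21.391
G1 X0.002 Y12.159
G1 X4.307 Y2.750
G1 X14.347 Y0.249
G1 X22.563 Y6.539
G1 X22.767 Y16.885
; layer 6
G0 Z28.341
G0 X22.767 Y16.885
G1 X14.806 Y23.494
G1 X4.675 Y21.391
G1 X0.002 Y12.159
G1 X4.307 Y2.750
G1 X14.347 Y0.249
G1 X22.563 Y6.539
G1 X22.767 Y16.885
M2 ; end

The solid is a regular 7-sided prism (a cylinder approximated with 7 flat sides), circumscribed radius ≈ 11.9 mm, height ≈ 28.3 mm. Slicing at Δz = 4.724 mm — 6 equal slices spanning the solid's height, so layer i sits at z = i·h/6 — gives 6 non-empty perimeters. Each is a 7-segment closed polygon; G0 lifts to the layer z and rapids to the start vertex, then G1 traces the edges.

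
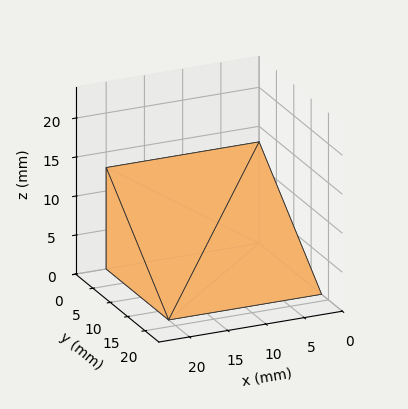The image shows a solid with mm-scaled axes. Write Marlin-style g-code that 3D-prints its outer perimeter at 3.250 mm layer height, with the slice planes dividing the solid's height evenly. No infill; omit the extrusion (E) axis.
Reading the render: the shape is a wedge (ramp): 20 × 18 mm base, rising to 13 mm along the y=0 edge and sloping linearly to z=0 at y=18 (dimensions read to the nearest mm from the axis ticks). For the g-code, the solid's height is divided into equal slices at the stated Δz and each level perimeter traced with G1 moves after a G0 lift.

; perimeter-only toolpath
G21 ; units = mm
G90 ; absolute positioning
G28 ; home
; layer 1
G0 Z3.250
G0 X0.000 Y0.000
G1 X20.000 Y0.000
G1 X20.000 Y13.500
G1 X0.000 Y13.500
G1 X0.000 Y0.000
; layer 2
G0 Z6.500
G0 X0.000 Y0.000
G1 X20.000 Y0.000
G1 X20.000 Y9.000
G1 X0.000 Y9.000
G1 X0.000 Y0.000
; layer 3
G0 Z9.750
G0 X0.000 Y0.000
G1 X20.000 Y0.000
G1 X20.000 Y4.500
G1 X0.000 Y4.500
G1 X0.000 Y0.000
M2 ; end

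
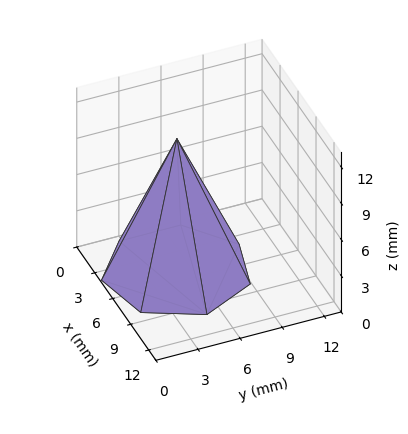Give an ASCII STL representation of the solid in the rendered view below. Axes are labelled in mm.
Reading the render: the shape is a regular 7-sided pyramid, base circumscribed radius ≈ 5 mm, apex at z ≈ 11 mm (dimensions read to the nearest mm from the axis ticks). For the STL, each face is triangulated and given an outward normal.

solid part
  facet normal 0.0000 0.0000 -1.0000
    outer loop
      vertex 3.9 9.9 0.0
      vertex 8.1 8.9 0.0
      vertex 10.0 5.0 0.0
    endloop
  endfacet
  facet normal 0.0000 0.0000 -1.0000
    outer loop
      vertex 0.5 7.2 0.0
      vertex 3.9 9.9 0.0
      vertex 10.0 5.0 0.0
    endloop
  endfacet
  facet normal 0.0000 0.0000 -1.0000
    outer loop
      vertex 0.5 2.8 0.0
      vertex 0.5 7.2 0.0
      vertex 10.0 5.0 0.0
    endloop
  endfacet
  facet normal 0.0000 0.0000 -1.0000
    outer loop
      vertex 3.9 0.1 0.0
      vertex 0.5 2.8 0.0
      vertex 10.0 5.0 0.0
    endloop
  endfacet
  facet normal 0.0000 0.0000 -1.0000
    outer loop
      vertex 8.1 1.1 0.0
      vertex 3.9 0.1 0.0
      vertex 10.0 5.0 0.0
    endloop
  endfacet
  facet normal 0.8322 0.4054 0.3783
    outer loop
      vertex 10.0 5.0 0.0
      vertex 8.1 8.9 0.0
      vertex 5.0 5.0 11.0
    endloop
  endfacet
  facet normal 0.2143 0.9000 0.3795
    outer loop
      vertex 8.1 8.9 0.0
      vertex 3.9 9.9 0.0
      vertex 5.0 5.0 11.0
    endloop
  endfacet
  facet normal -0.5752 0.7243 0.3802
    outer loop
      vertex 3.9 9.9 0.0
      vertex 0.5 7.2 0.0
      vertex 5.0 5.0 11.0
    endloop
  endfacet
  facet normal -0.9255 0.0000 0.3786
    outer loop
      vertex 0.5 7.2 0.0
      vertex 0.5 2.8 0.0
      vertex 5.0 5.0 11.0
    endloop
  endfacet
  facet normal -0.5752 -0.7243 0.3802
    outer loop
      vertex 0.5 2.8 0.0
      vertex 3.9 0.1 0.0
      vertex 5.0 5.0 11.0
    endloop
  endfacet
  facet normal 0.2143 -0.9000 0.3795
    outer loop
      vertex 3.9 0.1 0.0
      vertex 8.1 1.1 0.0
      vertex 5.0 5.0 11.0
    endloop
  endfacet
  facet normal 0.8322 -0.4054 0.3783
    outer loop
      vertex 8.1 1.1 0.0
      vertex 10.0 5.0 0.0
      vertex 5.0 5.0 11.0
    endloop
  endfacet
endsolid part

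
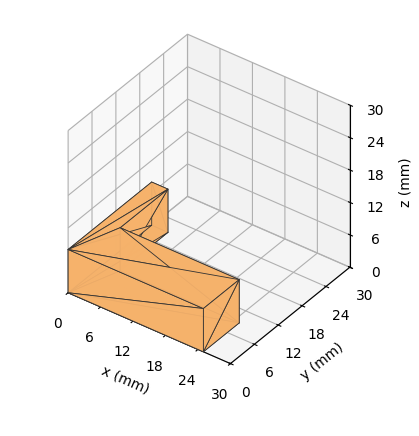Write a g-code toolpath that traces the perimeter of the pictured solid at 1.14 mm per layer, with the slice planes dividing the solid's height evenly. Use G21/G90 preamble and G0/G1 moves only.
Reading the render: the shape is an L-shaped prism: outer 25 × 21 mm, arm thicknesses ≈ 9 mm (horizontal) and 3 mm (vertical), extruded 8 mm in z (dimensions read to the nearest mm from the axis ticks). For the g-code, the solid's height is divided into equal slices at the stated Δz and each level perimeter traced with G1 moves after a G0 lift.

; perimeter-only toolpath
G21 ; units = mm
G90 ; absolute positioning
G28 ; home
; layer 1
G0 Z1.14
G0 X0.00 Y0.00
G1 X25.00 Y0.00
G1 X25.00 Y9.00
G1 X3.00 Y9.00
G1 X3.00 Y21.00
G1 X0.00 Y21.00
G1 X0.00 Y0.00
; layer 2
G0 Z2.29
G0 X0.00 Y0.00
G1 X25.00 Y0.00
G1 X25.00 Y9.00
G1 X3.00 Y9.00
G1 X3.00 Y21.00
G1 X0.00 Y21.00
G1 X0.00 Y0.00
; layer 3
G0 Z3.43
G0 X0.00 Y0.00
G1 X25.00 Y0.00
G1 X25.00 Y9.00
G1 X3.00 Y9.00
G1 X3.00 Y21.00
G1 X0.00 Y21.00
G1 X0.00 Y0.00
; layer 4
G0 Z4.57
G0 X0.00 Y0.00
G1 X25.00 Y0.00
G1 X25.00 Y9.00
G1 X3.00 Y9.00
G1 X3.00 Y21.00
G1 X0.00 Y21.00
G1 X0.00 Y0.00
; layer 5
G0 Z5.71
G0 X0.00 Y0.00
G1 X25.00 Y0.00
G1 X25.00 Y9.00
G1 X3.00 Y9.00
G1 X3.00 Y21.00
G1 X0.00 Y21.00
G1 X0.00 Y0.00
; layer 6
G0 Z6.86
G0 X0.00 Y0.00
G1 X25.00 Y0.00
G1 X25.00 Y9.00
G1 X3.00 Y9.00
G1 X3.00 Y21.00
G1 X0.00 Y21.00
G1 X0.00 Y0.00
; layer 7
G0 Z8.00
G0 X0.00 Y0.00
G1 X25.00 Y0.00
G1 X25.00 Y9.00
G1 X3.00 Y9.00
G1 X3.00 Y21.00
G1 X0.00 Y21.00
G1 X0.00 Y0.00
M2 ; end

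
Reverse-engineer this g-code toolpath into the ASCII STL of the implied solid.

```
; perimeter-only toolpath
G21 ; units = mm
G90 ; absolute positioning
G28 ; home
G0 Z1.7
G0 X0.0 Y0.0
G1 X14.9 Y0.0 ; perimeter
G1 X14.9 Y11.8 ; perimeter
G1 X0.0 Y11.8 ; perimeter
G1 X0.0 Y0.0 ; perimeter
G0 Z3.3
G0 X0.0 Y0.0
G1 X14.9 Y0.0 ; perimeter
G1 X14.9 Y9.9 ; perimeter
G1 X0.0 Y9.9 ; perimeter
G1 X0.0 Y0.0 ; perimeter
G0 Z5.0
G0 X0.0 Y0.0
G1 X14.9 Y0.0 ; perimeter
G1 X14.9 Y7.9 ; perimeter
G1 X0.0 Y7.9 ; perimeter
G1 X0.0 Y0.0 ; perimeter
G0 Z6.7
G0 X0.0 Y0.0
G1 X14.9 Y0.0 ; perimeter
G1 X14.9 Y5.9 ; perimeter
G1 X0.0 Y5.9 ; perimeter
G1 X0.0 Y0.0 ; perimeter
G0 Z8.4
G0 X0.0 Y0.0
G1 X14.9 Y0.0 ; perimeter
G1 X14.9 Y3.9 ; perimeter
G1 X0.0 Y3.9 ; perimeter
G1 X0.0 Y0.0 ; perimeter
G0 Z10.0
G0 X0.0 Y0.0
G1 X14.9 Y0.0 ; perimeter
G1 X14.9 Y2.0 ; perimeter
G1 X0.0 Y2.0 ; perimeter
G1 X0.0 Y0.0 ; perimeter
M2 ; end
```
solid part
  facet normal 0.0000 0.0000 -1.0000
    outer loop
      vertex 14.9 13.8 0.0
      vertex 14.9 0.0 0.0
      vertex 0.0 0.0 0.0
    endloop
  endfacet
  facet normal 0.0000 0.0000 -1.0000
    outer loop
      vertex 0.0 13.8 0.0
      vertex 14.9 13.8 0.0
      vertex 0.0 0.0 0.0
    endloop
  endfacet
  facet normal 0.0000 -1.0000 0.0000
    outer loop
      vertex 0.0 0.0 0.0
      vertex 14.9 0.0 0.0
      vertex 14.9 0.0 11.7
    endloop
  endfacet
  facet normal 0.0000 -1.0000 0.0000
    outer loop
      vertex 0.0 0.0 0.0
      vertex 14.9 0.0 11.7
      vertex 0.0 0.0 11.7
    endloop
  endfacet
  facet normal 0.0000 0.6467 0.7628
    outer loop
      vertex 0.0 0.0 11.7
      vertex 14.9 0.0 11.7
      vertex 14.9 13.8 0.0
    endloop
  endfacet
  facet normal 0.0000 0.6467 0.7628
    outer loop
      vertex 0.0 0.0 11.7
      vertex 14.9 13.8 0.0
      vertex 0.0 13.8 0.0
    endloop
  endfacet
  facet normal -1.0000 0.0000 0.0000
    outer loop
      vertex 0.0 0.0 11.7
      vertex 0.0 13.8 0.0
      vertex 0.0 0.0 0.0
    endloop
  endfacet
  facet normal 1.0000 0.0000 0.0000
    outer loop
      vertex 14.9 0.0 0.0
      vertex 14.9 13.8 0.0
      vertex 14.9 0.0 11.7
    endloop
  endfacet
endsolid part

The G0 Z moves step by Δz≈1.7 mm. The G1 loops shrink linearly with z, so the solid tapers from its base footprint up to z≈11.7. Closing with a flat bottom cap and the tapered top and triangulating gives 8 facets — a wedge (ramp): 14.9 × 13.8 mm base, rising to 11.7 mm along the y=0 edge and sloping linearly to z=0 at y=13.8.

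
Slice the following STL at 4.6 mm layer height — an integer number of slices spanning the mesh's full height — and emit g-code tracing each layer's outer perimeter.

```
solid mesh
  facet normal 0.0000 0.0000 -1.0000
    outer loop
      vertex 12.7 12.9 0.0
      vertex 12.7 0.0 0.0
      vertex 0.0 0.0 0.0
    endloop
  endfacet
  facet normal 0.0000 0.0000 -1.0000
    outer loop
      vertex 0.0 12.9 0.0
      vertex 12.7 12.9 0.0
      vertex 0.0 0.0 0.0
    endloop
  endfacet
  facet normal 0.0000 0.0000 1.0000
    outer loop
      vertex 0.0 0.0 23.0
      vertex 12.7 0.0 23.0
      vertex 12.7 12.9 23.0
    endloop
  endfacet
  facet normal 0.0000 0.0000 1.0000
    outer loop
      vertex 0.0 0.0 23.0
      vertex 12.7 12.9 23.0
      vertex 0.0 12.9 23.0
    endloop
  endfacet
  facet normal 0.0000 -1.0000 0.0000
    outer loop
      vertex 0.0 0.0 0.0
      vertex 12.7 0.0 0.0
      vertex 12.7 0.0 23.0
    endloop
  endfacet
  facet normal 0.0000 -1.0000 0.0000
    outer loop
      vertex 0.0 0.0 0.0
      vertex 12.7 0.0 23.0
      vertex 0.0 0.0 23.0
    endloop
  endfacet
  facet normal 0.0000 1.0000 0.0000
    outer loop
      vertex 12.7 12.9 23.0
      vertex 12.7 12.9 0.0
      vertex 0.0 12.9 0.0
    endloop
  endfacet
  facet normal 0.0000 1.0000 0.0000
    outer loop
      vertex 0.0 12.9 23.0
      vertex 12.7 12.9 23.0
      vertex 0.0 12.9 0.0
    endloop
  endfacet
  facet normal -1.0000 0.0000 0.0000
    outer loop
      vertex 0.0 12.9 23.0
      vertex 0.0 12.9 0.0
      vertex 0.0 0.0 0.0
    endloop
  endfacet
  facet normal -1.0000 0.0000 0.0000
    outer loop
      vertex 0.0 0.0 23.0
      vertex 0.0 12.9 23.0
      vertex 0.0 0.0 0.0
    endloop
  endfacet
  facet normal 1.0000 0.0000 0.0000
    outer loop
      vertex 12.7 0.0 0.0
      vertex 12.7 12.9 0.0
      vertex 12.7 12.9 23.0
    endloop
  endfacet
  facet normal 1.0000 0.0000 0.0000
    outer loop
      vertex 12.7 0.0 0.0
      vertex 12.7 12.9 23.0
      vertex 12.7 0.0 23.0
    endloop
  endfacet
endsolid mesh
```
; perimeter-only toolpath
G21 ; units = mm
G90 ; absolute positioning
G28 ; home
; layer 1
G0 Z4.6
G0 X0.0 Y0.0
G1 X12.7 Y0.0
G1 X12.7 Y12.9
G1 X0.0 Y12.9
G1 X0.0 Y0.0
; layer 2
G0 Z9.2
G0 X0.0 Y0.0
G1 X12.7 Y0.0
G1 X12.7 Y12.9
G1 X0.0 Y12.9
G1 X0.0 Y0.0
; layer 3
G0 Z13.8
G0 X0.0 Y0.0
G1 X12.7 Y0.0
G1 X12.7 Y12.9
G1 X0.0 Y12.9
G1 X0.0 Y0.0
; layer 4
G0 Z18.4
G0 X0.0 Y0.0
G1 X12.7 Y0.0
G1 X12.7 Y12.9
G1 X0.0 Y12.9
G1 X0.0 Y0.0
; layer 5
G0 Z23.0
G0 X0.0 Y0.0
G1 X12.7 Y0.0
G1 X12.7 Y12.9
G1 X0.0 Y12.9
G1 X0.0 Y0.0
M2 ; end

The solid is a rectangular box, roughly 12.7 × 12.9 mm footprint and 23 mm tall. Slicing at Δz = 4.6 mm — 5 equal slices spanning the solid's height, so layer i sits at z = i·h/5 — gives 5 non-empty perimeters. Each is a 4-segment closed polygon; G0 lifts to the layer z and rapids to the start vertex, then G1 traces the edges.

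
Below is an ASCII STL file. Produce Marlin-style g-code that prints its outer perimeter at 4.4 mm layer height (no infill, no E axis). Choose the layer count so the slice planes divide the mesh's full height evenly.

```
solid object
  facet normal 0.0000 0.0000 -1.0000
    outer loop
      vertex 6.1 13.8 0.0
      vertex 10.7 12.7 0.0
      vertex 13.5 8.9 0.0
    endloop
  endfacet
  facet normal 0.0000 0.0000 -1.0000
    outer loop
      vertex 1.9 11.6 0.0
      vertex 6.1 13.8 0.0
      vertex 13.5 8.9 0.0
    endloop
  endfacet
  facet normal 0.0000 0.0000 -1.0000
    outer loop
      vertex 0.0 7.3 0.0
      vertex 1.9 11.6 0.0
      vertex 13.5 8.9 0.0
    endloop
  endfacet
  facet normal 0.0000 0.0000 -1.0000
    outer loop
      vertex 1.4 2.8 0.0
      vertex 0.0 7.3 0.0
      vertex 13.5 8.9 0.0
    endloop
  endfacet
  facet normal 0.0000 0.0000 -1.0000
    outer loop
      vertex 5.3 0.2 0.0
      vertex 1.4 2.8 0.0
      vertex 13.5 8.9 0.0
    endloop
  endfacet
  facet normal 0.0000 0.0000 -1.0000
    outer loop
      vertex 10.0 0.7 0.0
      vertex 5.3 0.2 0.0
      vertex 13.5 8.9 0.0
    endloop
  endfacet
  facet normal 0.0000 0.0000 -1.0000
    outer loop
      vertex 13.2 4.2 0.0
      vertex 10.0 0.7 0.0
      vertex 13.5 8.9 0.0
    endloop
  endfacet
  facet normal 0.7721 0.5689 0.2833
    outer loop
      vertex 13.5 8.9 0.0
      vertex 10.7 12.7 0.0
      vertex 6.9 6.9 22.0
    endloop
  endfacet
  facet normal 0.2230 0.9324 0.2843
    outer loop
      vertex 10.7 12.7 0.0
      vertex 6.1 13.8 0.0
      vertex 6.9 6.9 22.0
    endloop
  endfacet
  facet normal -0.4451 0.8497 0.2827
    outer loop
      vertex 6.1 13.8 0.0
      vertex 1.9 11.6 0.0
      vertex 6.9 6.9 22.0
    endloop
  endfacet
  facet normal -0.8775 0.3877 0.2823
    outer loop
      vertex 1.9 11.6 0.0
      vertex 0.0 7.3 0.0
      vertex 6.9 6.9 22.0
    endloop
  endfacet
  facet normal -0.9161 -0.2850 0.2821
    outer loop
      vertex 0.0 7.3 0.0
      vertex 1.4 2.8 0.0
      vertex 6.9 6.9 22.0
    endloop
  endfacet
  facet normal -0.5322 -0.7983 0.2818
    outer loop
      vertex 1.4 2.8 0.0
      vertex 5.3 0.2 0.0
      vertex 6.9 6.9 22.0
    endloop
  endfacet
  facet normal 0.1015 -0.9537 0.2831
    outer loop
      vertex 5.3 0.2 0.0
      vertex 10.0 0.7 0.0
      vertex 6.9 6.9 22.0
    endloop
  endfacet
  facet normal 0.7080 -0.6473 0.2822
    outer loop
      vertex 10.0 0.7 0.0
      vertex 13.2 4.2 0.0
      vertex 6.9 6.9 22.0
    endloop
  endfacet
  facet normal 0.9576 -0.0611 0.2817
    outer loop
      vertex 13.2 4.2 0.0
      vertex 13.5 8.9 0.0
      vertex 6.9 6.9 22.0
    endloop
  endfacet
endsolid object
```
; perimeter-only toolpath
G21 ; units = mm
G90 ; absolute positioning
G28 ; home
; layer 1
G0 Z4.4
G0 X12.2 Y8.5
G1 X9.9 Y11.5
G1 X6.3 Y12.4
G1 X2.9 Y10.7
G1 X1.4 Y7.2
G1 X2.5 Y3.6
G1 X5.6 Y1.5
G1 X9.4 Y1.9
G1 X11.9 Y4.7
G1 X12.2 Y8.5
; layer 2
G0 Z8.8
G0 X10.9 Y8.1
G1 X9.2 Y10.4
G1 X6.4 Y11.0
G1 X3.9 Y9.7
G1 X2.8 Y7.1
G1 X3.6 Y4.4
G1 X5.9 Y2.9
G1 X8.8 Y3.2
G1 X10.7 Y5.3
G1 X10.9 Y8.1
; layer 3
G0 Z13.2
G0 X9.5 Y7.7
G1 X8.4 Y9.2
G1 X6.6 Y9.7
G1 X4.9 Y8.8
G1 X4.1 Y7.1
G1 X4.7 Y5.3
G1 X6.3 Y4.2
G1 X8.1 Y4.4
G1 X9.4 Y5.8
G1 X9.5 Y7.7
; layer 4
G0 Z17.6
G0 X8.2 Y7.3
G1 X7.7 Y8.1
G1 X6.7 Y8.3
G1 X5.9 Y7.8
G1 X5.5 Y7.0
G1 X5.8 Y6.1
G1 X6.6 Y5.6
G1 X7.5 Y5.7
G1 X8.2 Y6.4
G1 X8.2 Y7.3
M2 ; end

The solid is a regular 9-sided pyramid, base circumscribed radius ≈ 6.9 mm, apex at z ≈ 22 mm. Slicing at Δz = 4.4 mm — 5 equal slices spanning the solid's height, so layer i sits at z = i·h/5 — gives 4 non-empty perimeters. Each is a 9-segment closed polygon; G0 lifts to the layer z and rapids to the start vertex, then G1 traces the edges. The cross-section shrinks linearly with z (the slice at the apex is degenerate and omitted).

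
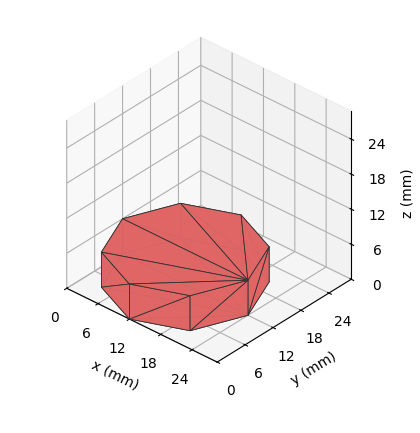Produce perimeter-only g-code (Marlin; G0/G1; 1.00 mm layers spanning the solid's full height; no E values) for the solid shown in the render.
Reading the render: the shape is a regular 8-sided prism (a cylinder approximated with 8 flat sides), circumscribed radius ≈ 12 mm, height ≈ 6 mm (dimensions read to the nearest mm from the axis ticks). For the g-code, the solid's height is divided into equal slices at the stated Δz and each level perimeter traced with G1 moves after a G0 lift.

; perimeter-only toolpath
G21 ; units = mm
G90 ; absolute positioning
G28 ; home
; layer 1
G0 Z1.00
G0 X24.00 Y12.00
G1 X20.49 Y20.49
G1 X12.00 Y24.00
G1 X3.51 Y20.49
G1 X0.00 Y12.00
G1 X3.51 Y3.51
G1 X12.00 Y0.00
G1 X20.49 Y3.51
G1 X24.00 Y12.00
; layer 2
G0 Z2.00
G0 X24.00 Y12.00
G1 X20.49 Y20.49
G1 X12.00 Y24.00
G1 X3.51 Y20.49
G1 X0.00 Y12.00
G1 X3.51 Y3.51
G1 X12.00 Y0.00
G1 X20.49 Y3.51
G1 X24.00 Y12.00
; layer 3
G0 Z3.00
G0 X24.00 Y12.00
G1 X20.49 Y20.49
G1 X12.00 Y24.00
G1 X3.51 Y20.49
G1 X0.00 Y12.00
G1 X3.51 Y3.51
G1 X12.00 Y0.00
G1 X20.49 Y3.51
G1 X24.00 Y12.00
; layer 4
G0 Z4.00
G0 X24.00 Y12.00
G1 X20.49 Y20.49
G1 X12.00 Y24.00
G1 X3.51 Y20.49
G1 X0.00 Y12.00
G1 X3.51 Y3.51
G1 X12.00 Y0.00
G1 X20.49 Y3.51
G1 X24.00 Y12.00
; layer 5
G0 Z5.00
G0 X24.00 Y12.00
G1 X20.49 Y20.49
G1 X12.00 Y24.00
G1 X3.51 Y20.49
G1 X0.00 Y12.00
G1 X3.51 Y3.51
G1 X12.00 Y0.00
G1 X20.49 Y3.51
G1 X24.00 Y12.00
; layer 6
G0 Z6.00
G0 X24.00 Y12.00
G1 X20.49 Y20.49
G1 X12.00 Y24.00
G1 X3.51 Y20.49
G1 X0.00 Y12.00
G1 X3.51 Y3.51
G1 X12.00 Y0.00
G1 X20.49 Y3.51
G1 X24.00 Y12.00
M2 ; end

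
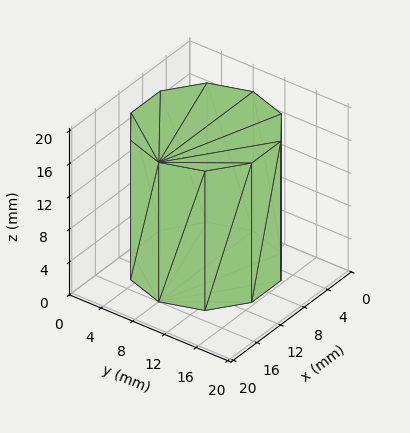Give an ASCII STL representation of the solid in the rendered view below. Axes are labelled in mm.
Reading the render: the shape is a regular 10-sided prism (a cylinder approximated with 10 flat sides), circumscribed radius ≈ 8 mm, height ≈ 17 mm (dimensions read to the nearest mm from the axis ticks). For the STL, each face is triangulated and given an outward normal.

solid part
  facet normal 0.0000 0.0000 -1.0000
    outer loop
      vertex 10.47 15.61 0.00
      vertex 14.47 12.70 0.00
      vertex 16.00 8.00 0.00
    endloop
  endfacet
  facet normal 0.0000 0.0000 -1.0000
    outer loop
      vertex 5.53 15.61 0.00
      vertex 10.47 15.61 0.00
      vertex 16.00 8.00 0.00
    endloop
  endfacet
  facet normal 0.0000 0.0000 -1.0000
    outer loop
      vertex 1.53 12.70 0.00
      vertex 5.53 15.61 0.00
      vertex 16.00 8.00 0.00
    endloop
  endfacet
  facet normal 0.0000 0.0000 -1.0000
    outer loop
      vertex 0.00 8.00 0.00
      vertex 1.53 12.70 0.00
      vertex 16.00 8.00 0.00
    endloop
  endfacet
  facet normal 0.0000 0.0000 -1.0000
    outer loop
      vertex 1.53 3.30 0.00
      vertex 0.00 8.00 0.00
      vertex 16.00 8.00 0.00
    endloop
  endfacet
  facet normal 0.0000 0.0000 -1.0000
    outer loop
      vertex 5.53 0.39 0.00
      vertex 1.53 3.30 0.00
      vertex 16.00 8.00 0.00
    endloop
  endfacet
  facet normal 0.0000 0.0000 -1.0000
    outer loop
      vertex 10.47 0.39 0.00
      vertex 5.53 0.39 0.00
      vertex 16.00 8.00 0.00
    endloop
  endfacet
  facet normal 0.0000 0.0000 -1.0000
    outer loop
      vertex 14.47 3.30 0.00
      vertex 10.47 0.39 0.00
      vertex 16.00 8.00 0.00
    endloop
  endfacet
  facet normal 0.0000 0.0000 1.0000
    outer loop
      vertex 16.00 8.00 17.00
      vertex 14.47 12.70 17.00
      vertex 10.47 15.61 17.00
    endloop
  endfacet
  facet normal 0.0000 0.0000 1.0000
    outer loop
      vertex 16.00 8.00 17.00
      vertex 10.47 15.61 17.00
      vertex 5.53 15.61 17.00
    endloop
  endfacet
  facet normal 0.0000 0.0000 1.0000
    outer loop
      vertex 16.00 8.00 17.00
      vertex 5.53 15.61 17.00
      vertex 1.53 12.70 17.00
    endloop
  endfacet
  facet normal 0.0000 0.0000 1.0000
    outer loop
      vertex 16.00 8.00 17.00
      vertex 1.53 12.70 17.00
      vertex 0.00 8.00 17.00
    endloop
  endfacet
  facet normal 0.0000 0.0000 1.0000
    outer loop
      vertex 16.00 8.00 17.00
      vertex 0.00 8.00 17.00
      vertex 1.53 3.30 17.00
    endloop
  endfacet
  facet normal 0.0000 0.0000 1.0000
    outer loop
      vertex 16.00 8.00 17.00
      vertex 1.53 3.30 17.00
      vertex 5.53 0.39 17.00
    endloop
  endfacet
  facet normal 0.0000 0.0000 1.0000
    outer loop
      vertex 16.00 8.00 17.00
      vertex 5.53 0.39 17.00
      vertex 10.47 0.39 17.00
    endloop
  endfacet
  facet normal 0.0000 0.0000 1.0000
    outer loop
      vertex 16.00 8.00 17.00
      vertex 10.47 0.39 17.00
      vertex 14.47 3.30 17.00
    endloop
  endfacet
  facet normal 0.9509 0.3095 0.0000
    outer loop
      vertex 16.00 8.00 0.00
      vertex 14.47 12.70 0.00
      vertex 14.47 12.70 17.00
    endloop
  endfacet
  facet normal 0.9509 0.3095 0.0000
    outer loop
      vertex 16.00 8.00 0.00
      vertex 14.47 12.70 17.00
      vertex 16.00 8.00 17.00
    endloop
  endfacet
  facet normal 0.5883 0.8086 0.0000
    outer loop
      vertex 14.47 12.70 0.00
      vertex 10.47 15.61 0.00
      vertex 10.47 15.61 17.00
    endloop
  endfacet
  facet normal 0.5883 0.8086 0.0000
    outer loop
      vertex 14.47 12.70 0.00
      vertex 10.47 15.61 17.00
      vertex 14.47 12.70 17.00
    endloop
  endfacet
  facet normal 0.0000 1.0000 0.0000
    outer loop
      vertex 10.47 15.61 0.00
      vertex 5.53 15.61 0.00
      vertex 5.53 15.61 17.00
    endloop
  endfacet
  facet normal 0.0000 1.0000 0.0000
    outer loop
      vertex 10.47 15.61 0.00
      vertex 5.53 15.61 17.00
      vertex 10.47 15.61 17.00
    endloop
  endfacet
  facet normal -0.5883 0.8086 0.0000
    outer loop
      vertex 5.53 15.61 0.00
      vertex 1.53 12.70 0.00
      vertex 1.53 12.70 17.00
    endloop
  endfacet
  facet normal -0.5883 0.8086 0.0000
    outer loop
      vertex 5.53 15.61 0.00
      vertex 1.53 12.70 17.00
      vertex 5.53 15.61 17.00
    endloop
  endfacet
  facet normal -0.9509 0.3095 0.0000
    outer loop
      vertex 1.53 12.70 0.00
      vertex 0.00 8.00 0.00
      vertex 0.00 8.00 17.00
    endloop
  endfacet
  facet normal -0.9509 0.3095 0.0000
    outer loop
      vertex 1.53 12.70 0.00
      vertex 0.00 8.00 17.00
      vertex 1.53 12.70 17.00
    endloop
  endfacet
  facet normal -0.9509 -0.3095 0.0000
    outer loop
      vertex 0.00 8.00 0.00
      vertex 1.53 3.30 0.00
      vertex 1.53 3.30 17.00
    endloop
  endfacet
  facet normal -0.9509 -0.3095 0.0000
    outer loop
      vertex 0.00 8.00 0.00
      vertex 1.53 3.30 17.00
      vertex 0.00 8.00 17.00
    endloop
  endfacet
  facet normal -0.5883 -0.8086 0.0000
    outer loop
      vertex 1.53 3.30 0.00
      vertex 5.53 0.39 0.00
      vertex 5.53 0.39 17.00
    endloop
  endfacet
  facet normal -0.5883 -0.8086 0.0000
    outer loop
      vertex 1.53 3.30 0.00
      vertex 5.53 0.39 17.00
      vertex 1.53 3.30 17.00
    endloop
  endfacet
  facet normal 0.0000 -1.0000 0.0000
    outer loop
      vertex 5.53 0.39 0.00
      vertex 10.47 0.39 0.00
      vertex 10.47 0.39 17.00
    endloop
  endfacet
  facet normal 0.0000 -1.0000 0.0000
    outer loop
      vertex 5.53 0.39 0.00
      vertex 10.47 0.39 17.00
      vertex 5.53 0.39 17.00
    endloop
  endfacet
  facet normal 0.5883 -0.8086 0.0000
    outer loop
      vertex 10.47 0.39 0.00
      vertex 14.47 3.30 0.00
      vertex 14.47 3.30 17.00
    endloop
  endfacet
  facet normal 0.5883 -0.8086 0.0000
    outer loop
      vertex 10.47 0.39 0.00
      vertex 14.47 3.30 17.00
      vertex 10.47 0.39 17.00
    endloop
  endfacet
  facet normal 0.9509 -0.3095 0.0000
    outer loop
      vertex 14.47 3.30 0.00
      vertex 16.00 8.00 0.00
      vertex 16.00 8.00 17.00
    endloop
  endfacet
  facet normal 0.9509 -0.3095 0.0000
    outer loop
      vertex 14.47 3.30 0.00
      vertex 16.00 8.00 17.00
      vertex 14.47 3.30 17.00
    endloop
  endfacet
endsolid part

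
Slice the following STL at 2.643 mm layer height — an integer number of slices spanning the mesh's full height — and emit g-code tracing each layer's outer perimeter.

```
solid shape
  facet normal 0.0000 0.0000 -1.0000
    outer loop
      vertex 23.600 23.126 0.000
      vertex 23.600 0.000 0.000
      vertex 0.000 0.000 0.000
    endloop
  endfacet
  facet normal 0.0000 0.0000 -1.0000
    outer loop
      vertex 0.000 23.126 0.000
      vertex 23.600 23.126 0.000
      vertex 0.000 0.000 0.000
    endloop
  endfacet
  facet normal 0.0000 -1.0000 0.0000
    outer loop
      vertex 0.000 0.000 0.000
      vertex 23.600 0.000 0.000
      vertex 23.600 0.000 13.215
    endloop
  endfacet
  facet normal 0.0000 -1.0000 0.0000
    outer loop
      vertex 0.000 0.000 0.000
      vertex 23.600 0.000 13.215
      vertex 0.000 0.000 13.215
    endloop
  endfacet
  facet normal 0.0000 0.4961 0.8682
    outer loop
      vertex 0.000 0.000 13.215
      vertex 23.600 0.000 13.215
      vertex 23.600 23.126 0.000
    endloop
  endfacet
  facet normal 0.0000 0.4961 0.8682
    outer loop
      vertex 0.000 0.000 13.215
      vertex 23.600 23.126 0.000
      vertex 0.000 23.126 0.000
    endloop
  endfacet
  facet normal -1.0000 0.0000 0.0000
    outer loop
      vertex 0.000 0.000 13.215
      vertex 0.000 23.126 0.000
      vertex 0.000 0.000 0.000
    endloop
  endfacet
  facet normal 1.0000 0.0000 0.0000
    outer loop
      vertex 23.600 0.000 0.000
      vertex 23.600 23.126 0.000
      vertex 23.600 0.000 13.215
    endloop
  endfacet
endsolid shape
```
; perimeter-only toolpath
G21 ; units = mm
G90 ; absolute positioning
G28 ; home
; layer 1
G0 Z2.643
G0 X0.000 Y0.000
G1 X23.600 Y0.000
G1 X23.600 Y18.501
G1 X0.000 Y18.501
G1 X0.000 Y0.000
; layer 2
G0 Z5.286
G0 X0.000 Y0.000
G1 X23.600 Y0.000
G1 X23.600 Y13.876
G1 X0.000 Y13.876
G1 X0.000 Y0.000
; layer 3
G0 Z7.929
G0 X0.000 Y0.000
G1 X23.600 Y0.000
G1 X23.600 Y9.250
G1 X0.000 Y9.250
G1 X0.000 Y0.000
; layer 4
G0 Z10.572
G0 X0.000 Y0.000
G1 X23.600 Y0.000
G1 X23.600 Y4.625
G1 X0.000 Y4.625
G1 X0.000 Y0.000
M2 ; end

The solid is a wedge (ramp): 23.6 × 23.1 mm base, rising to 13.2 mm along the y=0 edge and sloping linearly to z=0 at y=23.1. Slicing at Δz = 2.643 mm — 5 equal slices spanning the solid's height, so layer i sits at z = i·h/5 — gives 4 non-empty perimeters. Each is a 4-segment closed polygon; G0 lifts to the layer z and rapids to the start vertex, then G1 traces the edges. The cross-section shrinks linearly with z (the slice at the apex is degenerate and omitted).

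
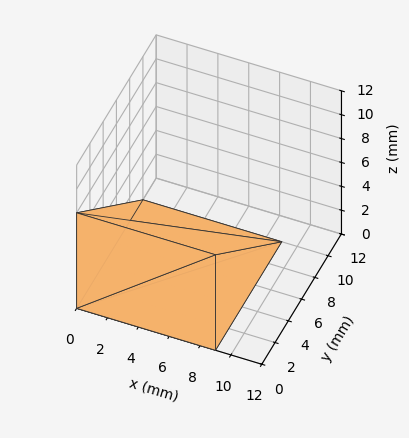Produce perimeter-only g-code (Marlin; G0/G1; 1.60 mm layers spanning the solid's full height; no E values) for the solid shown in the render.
Reading the render: the shape is a wedge (ramp): 9 × 10 mm base, rising to 8 mm along the y=0 edge and sloping linearly to z=0 at y=10 (dimensions read to the nearest mm from the axis ticks). For the g-code, the solid's height is divided into equal slices at the stated Δz and each level perimeter traced with G1 moves after a G0 lift.

; perimeter-only toolpath
G21 ; units = mm
G90 ; absolute positioning
G28 ; home
; layer 1
G0 Z1.60
G0 X0.00 Y0.00
G1 X9.00 Y0.00
G1 X9.00 Y8.00
G1 X0.00 Y8.00
G1 X0.00 Y0.00
; layer 2
G0 Z3.20
G0 X0.00 Y0.00
G1 X9.00 Y0.00
G1 X9.00 Y6.00
G1 X0.00 Y6.00
G1 X0.00 Y0.00
; layer 3
G0 Z4.80
G0 X0.00 Y0.00
G1 X9.00 Y0.00
G1 X9.00 Y4.00
G1 X0.00 Y4.00
G1 X0.00 Y0.00
; layer 4
G0 Z6.40
G0 X0.00 Y0.00
G1 X9.00 Y0.00
G1 X9.00 Y2.00
G1 X0.00 Y2.00
G1 X0.00 Y0.00
M2 ; end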